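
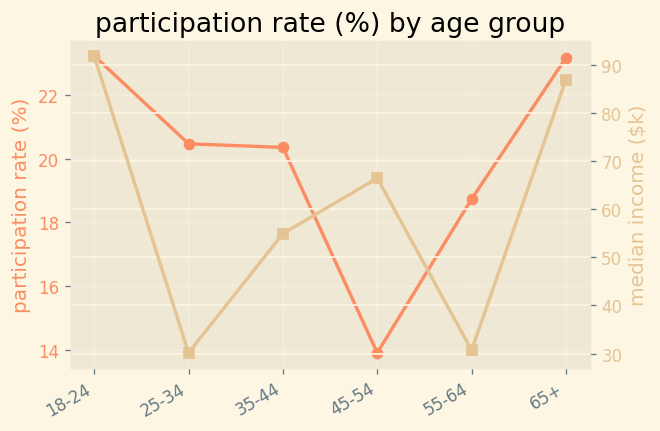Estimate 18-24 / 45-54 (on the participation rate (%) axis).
≈ 1.64×

18-24 ≈ 23, 45-54 ≈ 14; 23/14 ≈ 1.64.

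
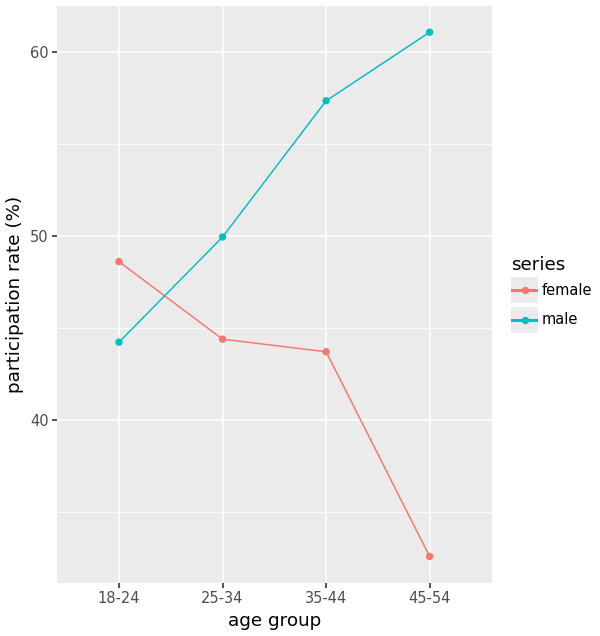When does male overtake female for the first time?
18-24: male ≈ 45 vs female ≈ 50 (not yet); 25-34: male ≈ 50 vs female ≈ 45 (first crossover).

25-34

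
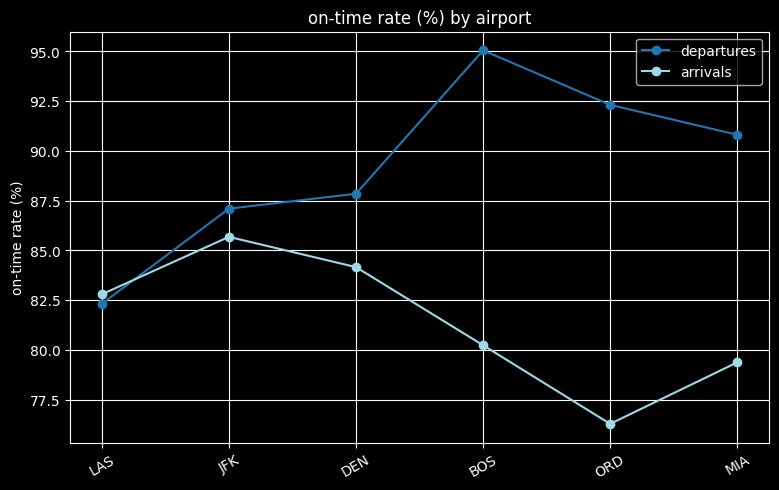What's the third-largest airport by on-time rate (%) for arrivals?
LAS

Top 4 for arrivals: JFK ≈ 86, DEN ≈ 84, LAS ≈ 82, BOS ≈ 80.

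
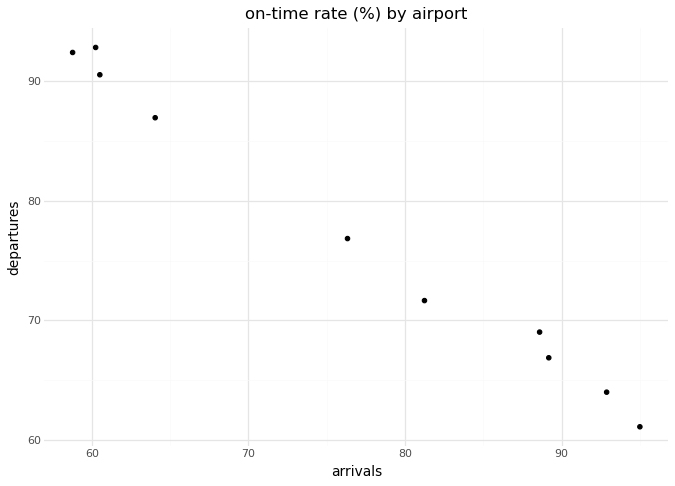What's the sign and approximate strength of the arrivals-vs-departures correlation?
negative, strong

Points are negatively correlated; strong (|r| ≈ 1.0).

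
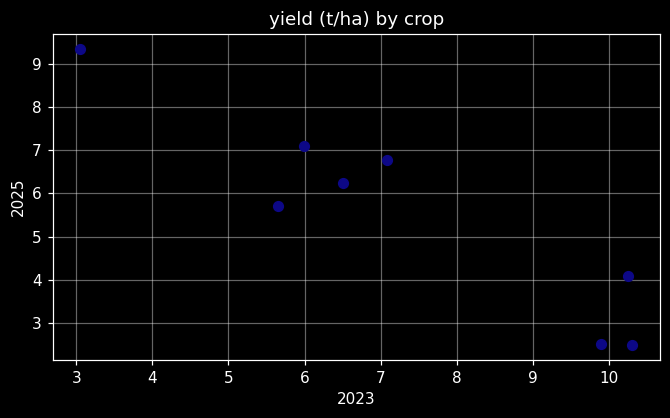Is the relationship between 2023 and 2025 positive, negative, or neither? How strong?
negative, strong

Points are negatively correlated; strong (|r| ≈ 0.9).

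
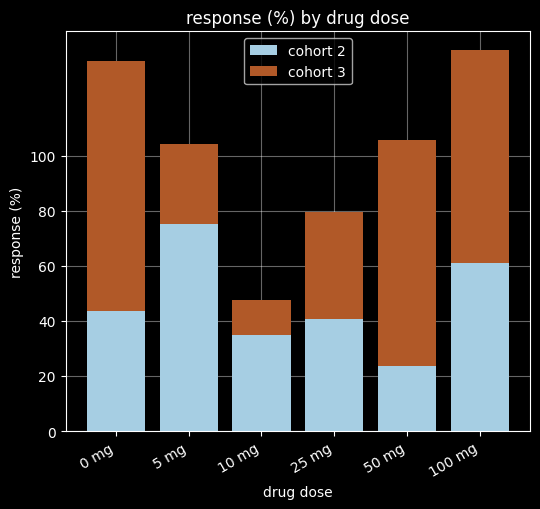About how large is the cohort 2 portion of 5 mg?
≈ 80

cohort 2 top ≈ 80, bottom ≈ 0; segment ≈ 80.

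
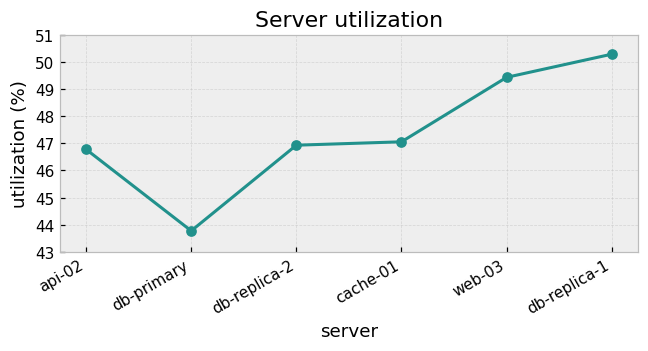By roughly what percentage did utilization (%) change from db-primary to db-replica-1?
≈ +13.6%

db-primary ≈ 44, db-replica-1 ≈ 50; (50 − 44) / 44 ≈ +13.6%.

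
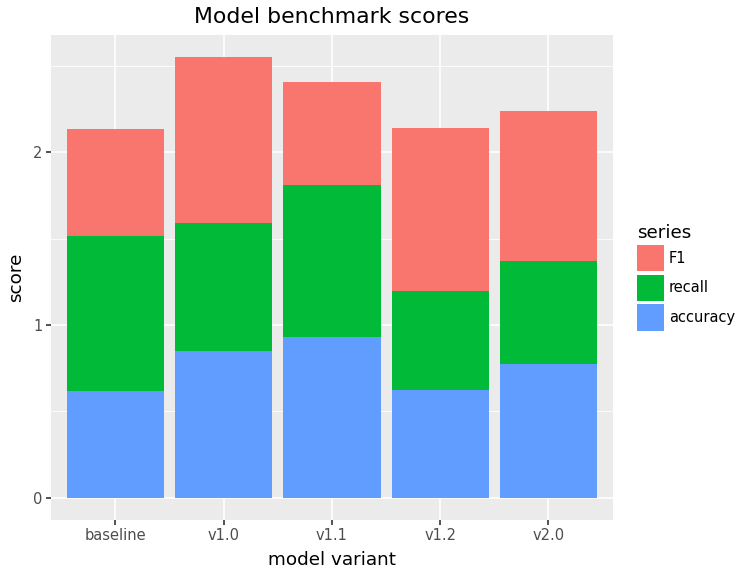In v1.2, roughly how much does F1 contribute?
≈ 1.0

F1 top ≈ 2.0, bottom ≈ 1.0; segment ≈ 1.0.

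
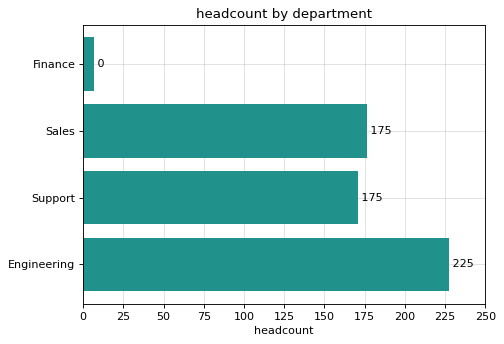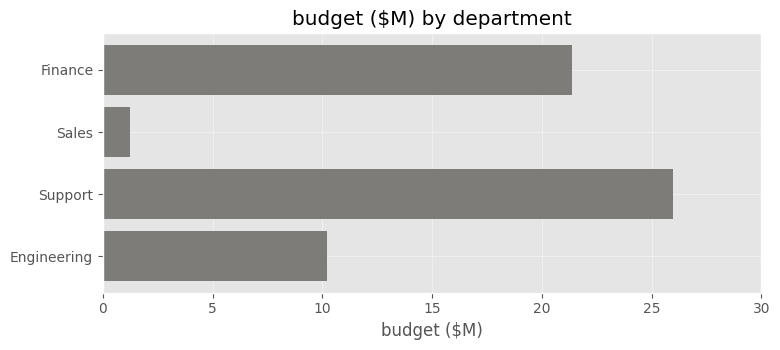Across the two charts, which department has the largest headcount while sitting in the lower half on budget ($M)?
Engineering

Chart 2 median budget ($M) ≈ 15; below-median departments: Sales, Engineering. Among those, Engineering has the highest headcount (≈ 225).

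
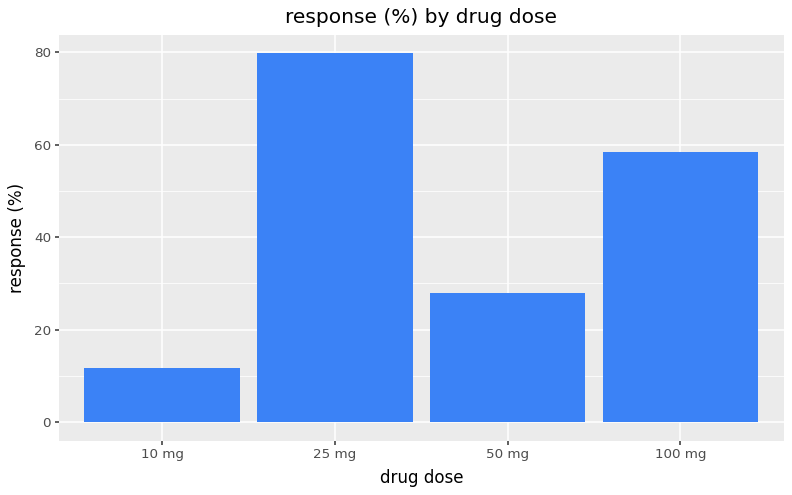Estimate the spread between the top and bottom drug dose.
≈ 70

Max 25 mg ≈ 80, min 10 mg ≈ 10; range ≈ 70.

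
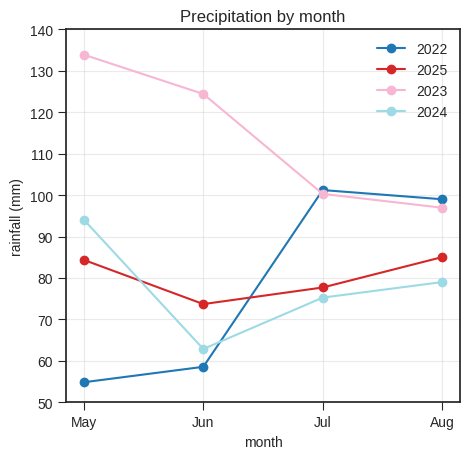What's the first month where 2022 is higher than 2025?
Jun: 2022 ≈ 60 vs 2025 ≈ 70 (not yet); Jul: 2022 ≈ 100 vs 2025 ≈ 80 (first crossover).

Jul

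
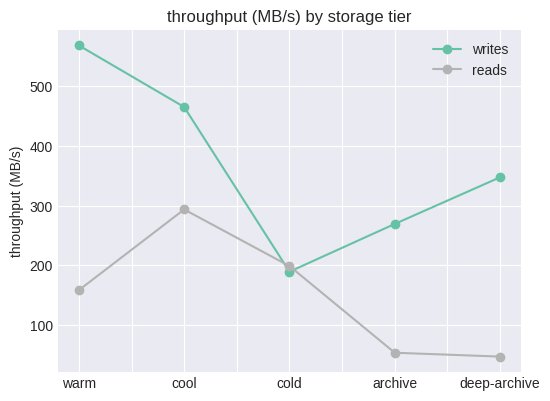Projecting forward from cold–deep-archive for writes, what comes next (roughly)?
≈ 425

Last three: 200, 250, 350 → slope ≈ 75/step → next ≈ 425.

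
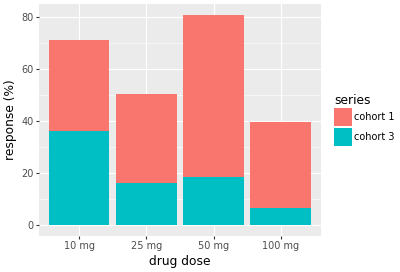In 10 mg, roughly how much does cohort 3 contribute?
cohort 3 top ≈ 40, bottom ≈ 0; segment ≈ 40.

≈ 40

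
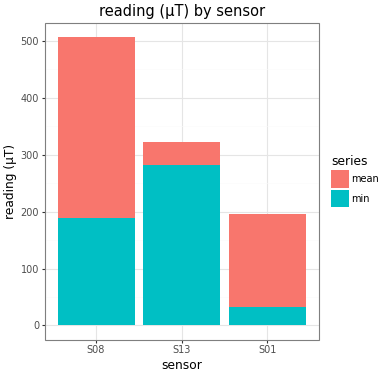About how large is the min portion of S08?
min top ≈ 200, bottom ≈ 0; segment ≈ 200.

≈ 200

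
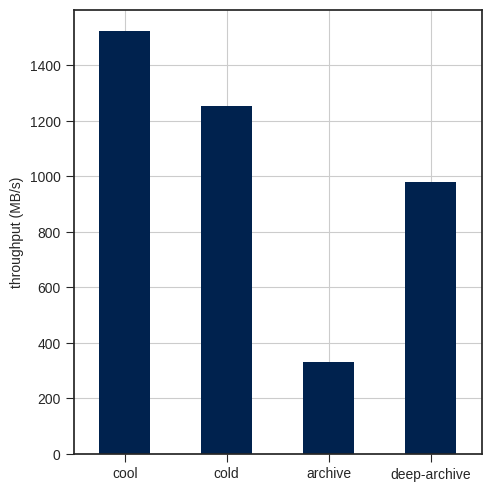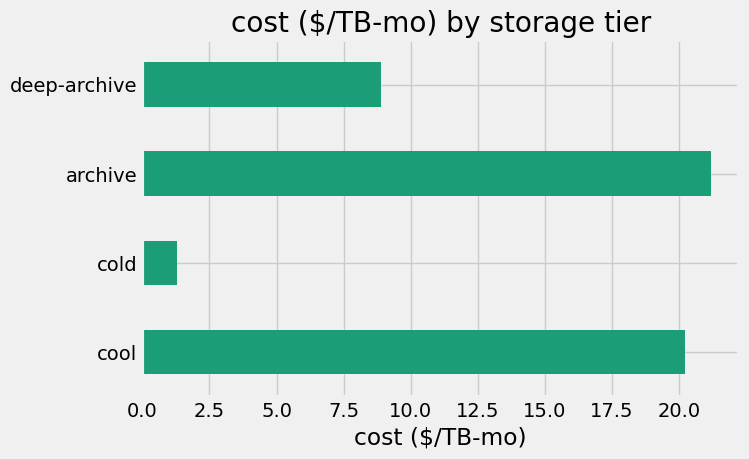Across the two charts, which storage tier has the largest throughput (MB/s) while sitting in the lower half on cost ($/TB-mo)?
Chart 2 median cost ($/TB-mo) ≈ 14; below-median storage tiers: cold, deep-archive. Among those, cold has the highest throughput (MB/s) (≈ 1200).

cold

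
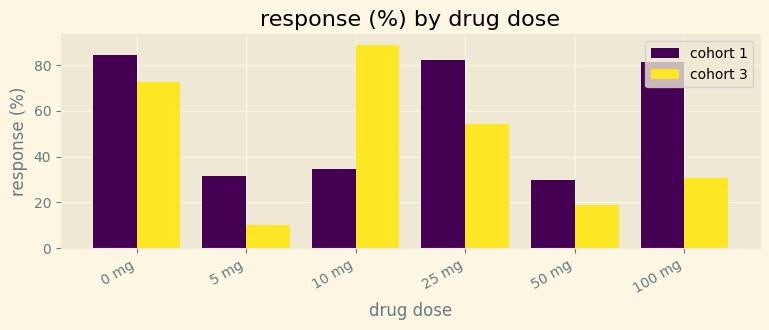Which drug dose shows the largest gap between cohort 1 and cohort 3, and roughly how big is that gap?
10 mg: cohort 1 ≈ 30, cohort 3 ≈ 90 → gap ≈ 60. Next-largest (100 mg) is only ≈ 50.

10 mg, ≈ 60 %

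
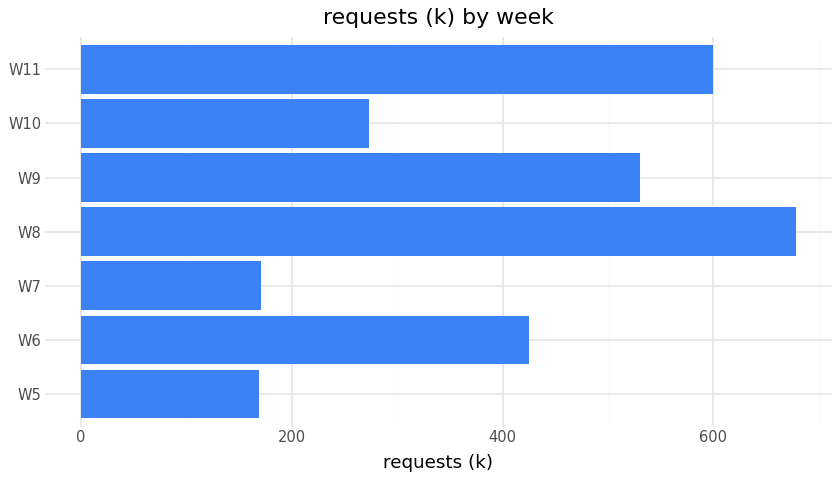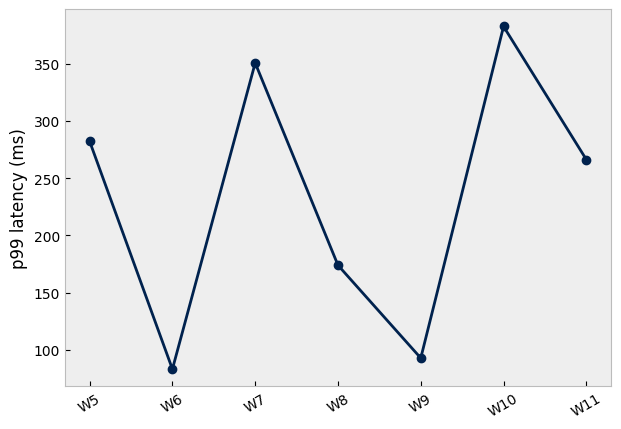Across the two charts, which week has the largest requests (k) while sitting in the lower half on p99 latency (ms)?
W8

Chart 2 median p99 latency (ms) ≈ 250; below-median weeks: W6, W8, W9. Among those, W8 has the highest requests (k) (≈ 700).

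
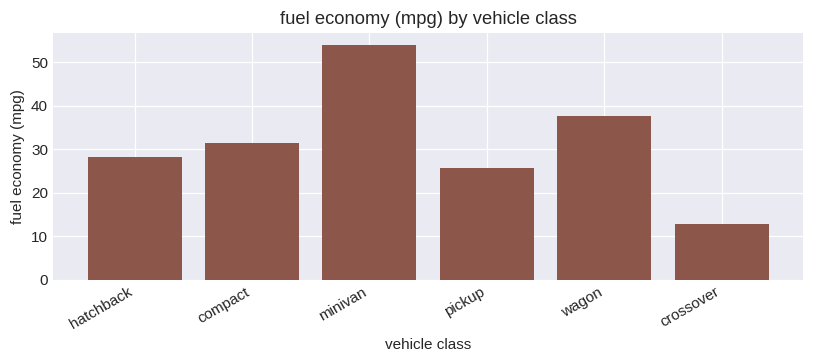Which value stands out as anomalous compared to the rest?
minivan ≈ 55; the rest sit between ≈ 15 and ≈ 40.

minivan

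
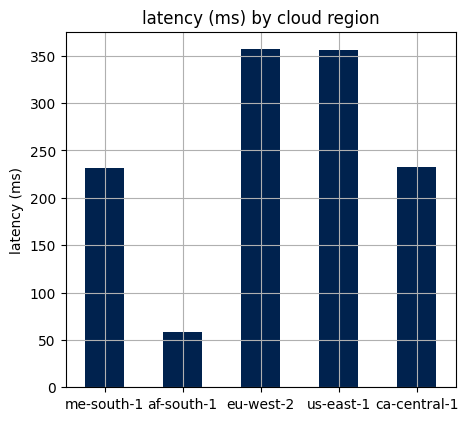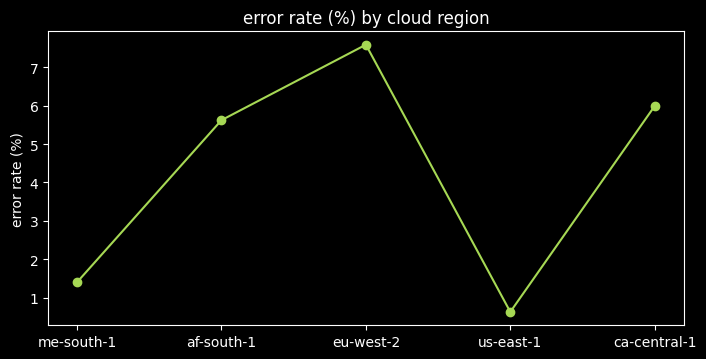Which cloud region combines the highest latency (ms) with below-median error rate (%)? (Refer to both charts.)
Chart 2 median error rate (%) ≈ 6; below-median cloud regions: me-south-1, us-east-1. Among those, us-east-1 has the highest latency (ms) (≈ 350).

us-east-1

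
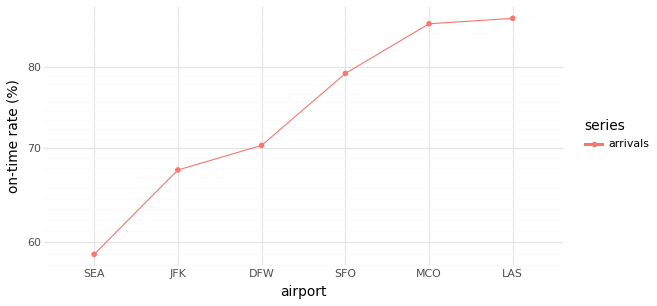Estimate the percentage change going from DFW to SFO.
≈ +14.3%

DFW ≈ 70, SFO ≈ 80; (80 − 70) / 70 ≈ +14.3%.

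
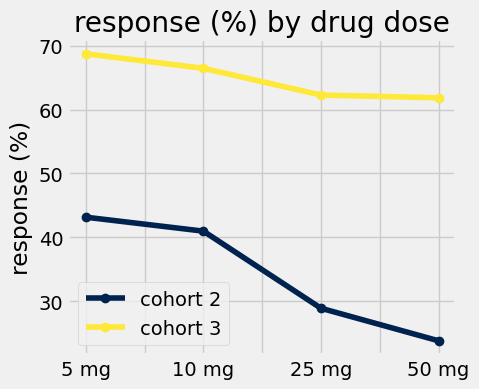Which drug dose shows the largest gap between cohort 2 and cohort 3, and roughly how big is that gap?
50 mg: cohort 2 ≈ 25, cohort 3 ≈ 60 → gap ≈ 35. Next-largest (25 mg) is only ≈ 30.

50 mg, ≈ 35 %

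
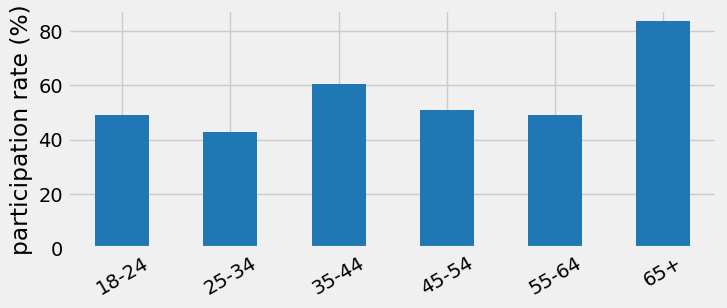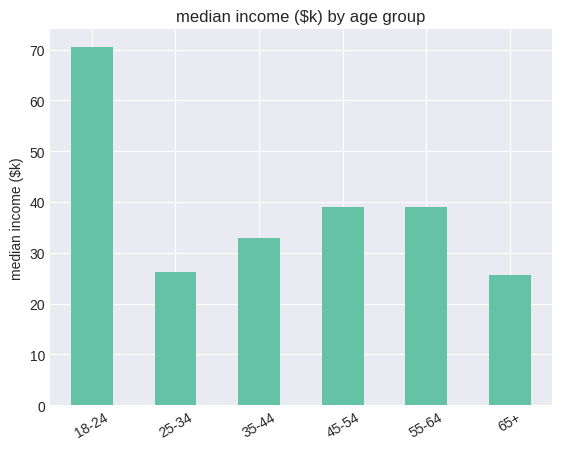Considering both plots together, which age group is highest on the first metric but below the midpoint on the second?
65+

Chart 2 median median income ($k) ≈ 40; below-median age groups: 25-34, 35-44, 65+. Among those, 65+ has the highest participation rate (%) (≈ 80).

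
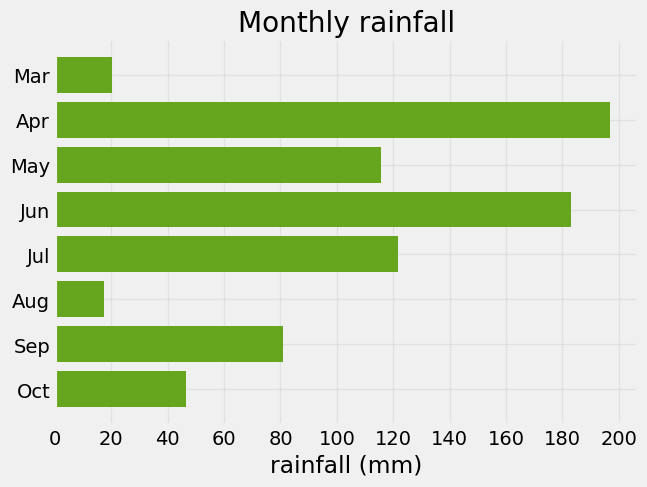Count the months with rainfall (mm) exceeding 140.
2

Above 140: Apr, Jun.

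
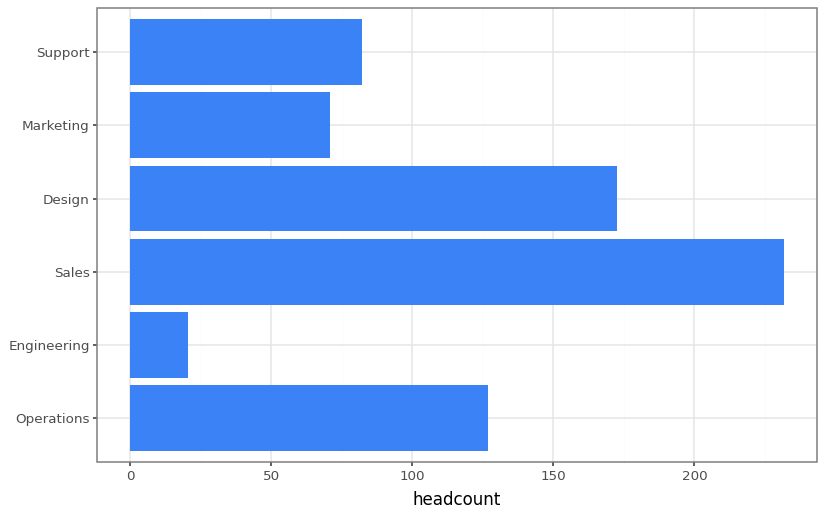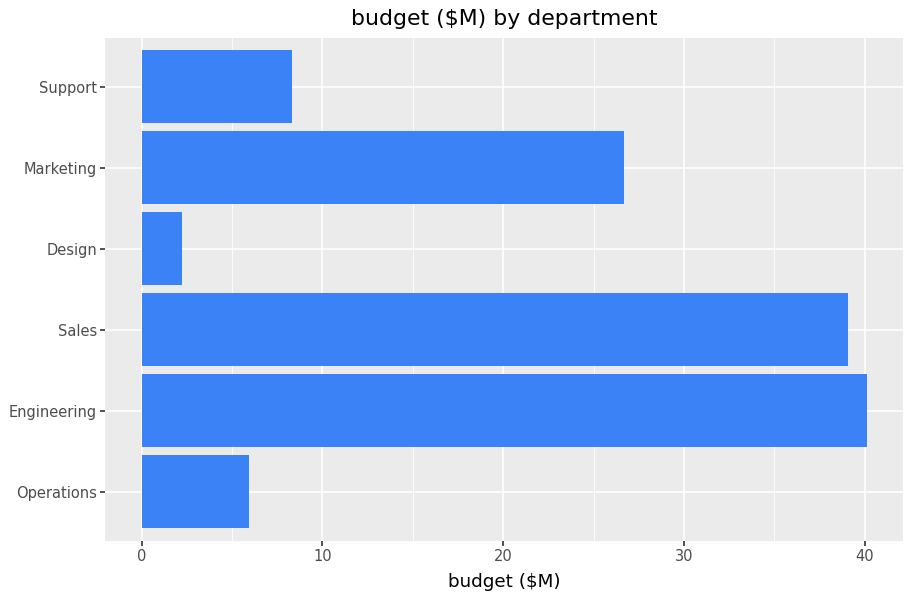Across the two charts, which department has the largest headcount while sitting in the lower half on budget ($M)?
Design

Chart 2 median budget ($M) ≈ 15; below-median departments: Operations, Design, Support. Among those, Design has the highest headcount (≈ 175).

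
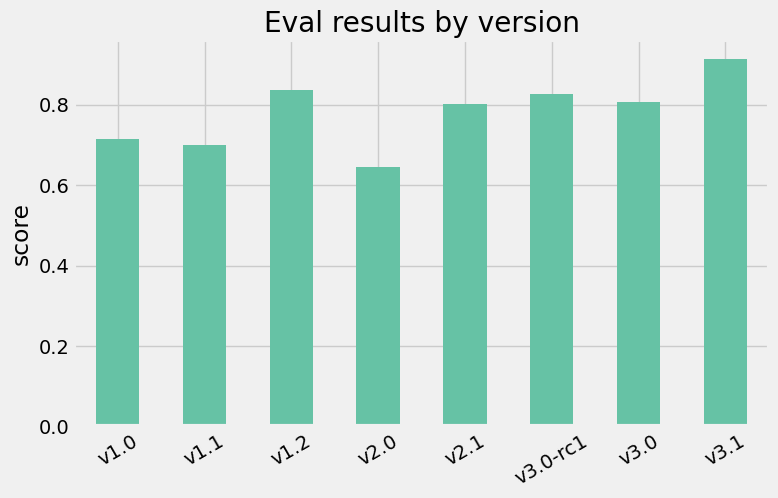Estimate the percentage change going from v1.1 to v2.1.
≈ +14.3%

v1.1 ≈ 0.7, v2.1 ≈ 0.8; (0.8 − 0.7) / 0.7 ≈ +14.3%.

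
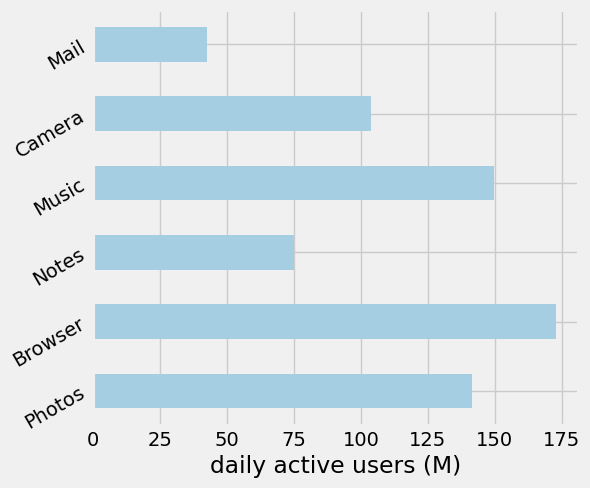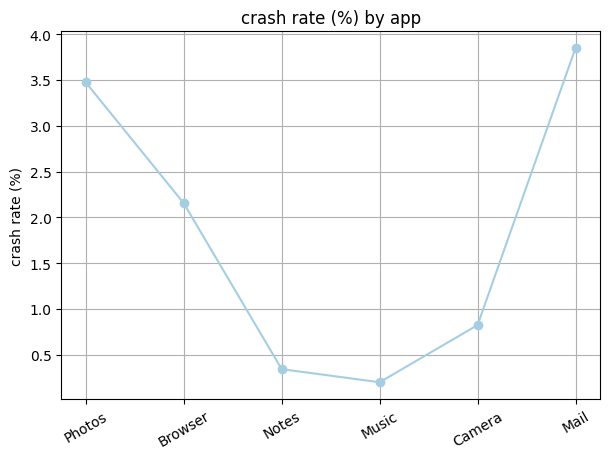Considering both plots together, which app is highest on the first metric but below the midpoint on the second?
Music

Chart 2 median crash rate (%) ≈ 1.5; below-median apps: Notes, Music, Camera. Among those, Music has the highest daily active users (M) (≈ 140).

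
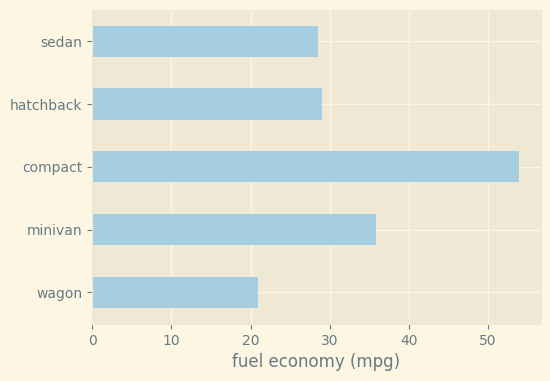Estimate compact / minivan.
compact ≈ 55, minivan ≈ 35; 55/35 ≈ 1.57.

≈ 1.57×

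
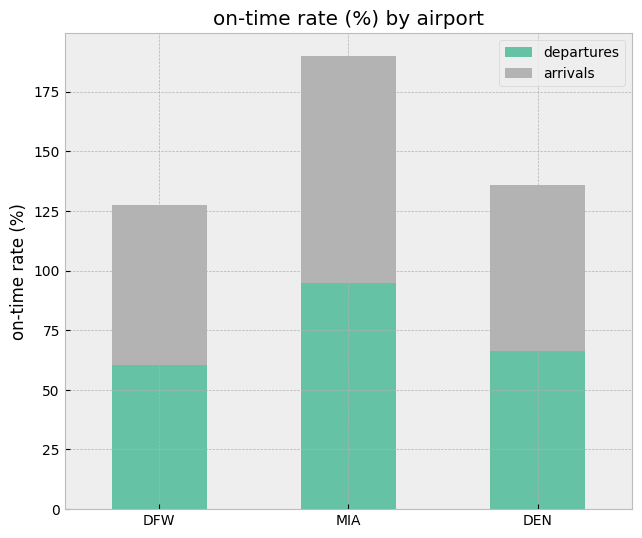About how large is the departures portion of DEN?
≈ 60

departures top ≈ 60, bottom ≈ 0; segment ≈ 60.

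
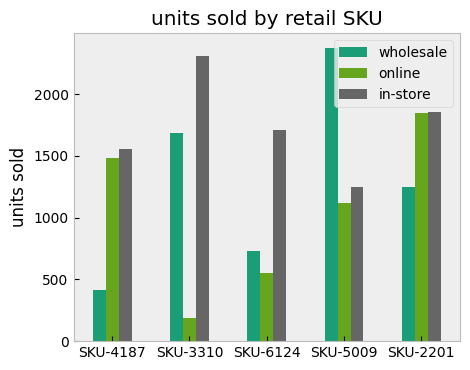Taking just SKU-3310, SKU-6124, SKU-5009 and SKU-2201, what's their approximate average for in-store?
≈ 1800

(2400 + 1800 + 1200 + 1800) / 4 ≈ 1800.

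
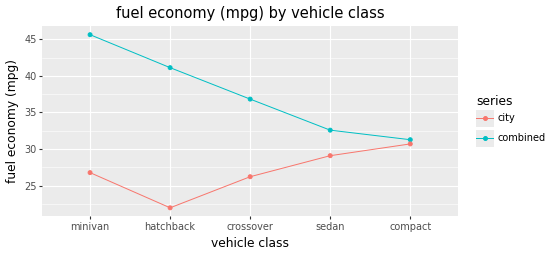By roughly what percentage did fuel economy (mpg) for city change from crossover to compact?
≈ +15.4%

crossover ≈ 26, compact ≈ 30; (30 − 26) / 26 ≈ +15.4%.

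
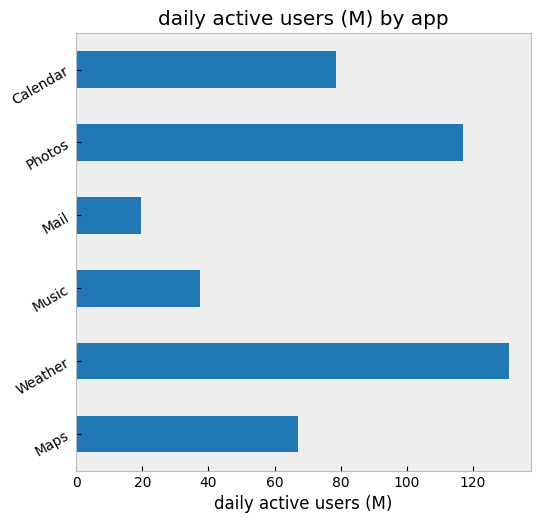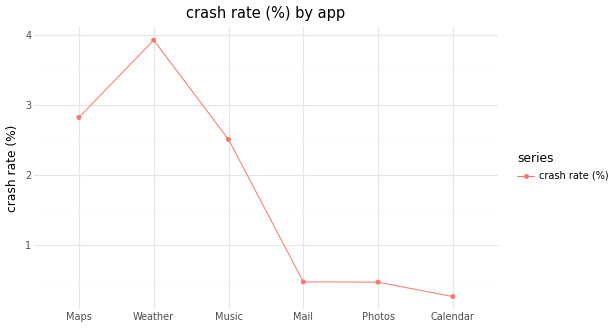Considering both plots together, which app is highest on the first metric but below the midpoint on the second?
Chart 2 median crash rate (%) ≈ 1.5; below-median apps: Mail, Photos, Calendar. Among those, Photos has the highest daily active users (M) (≈ 120).

Photos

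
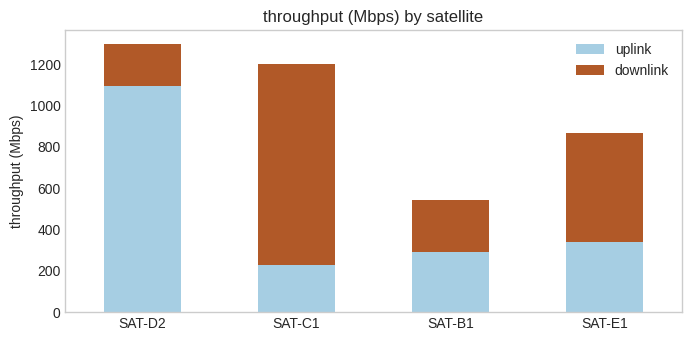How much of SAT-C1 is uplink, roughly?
≈ 200

uplink top ≈ 200, bottom ≈ 0; segment ≈ 200.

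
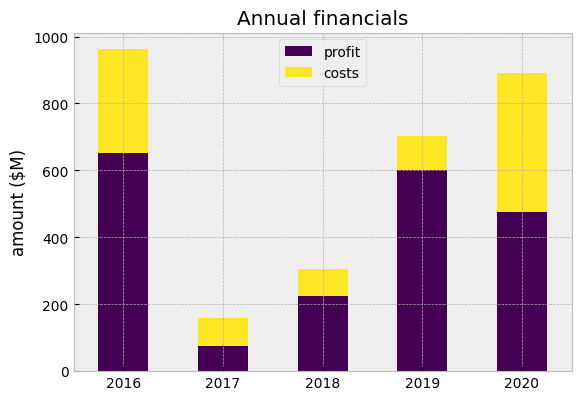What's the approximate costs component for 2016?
costs top ≈ 1000, bottom ≈ 700; segment ≈ 300.

≈ 300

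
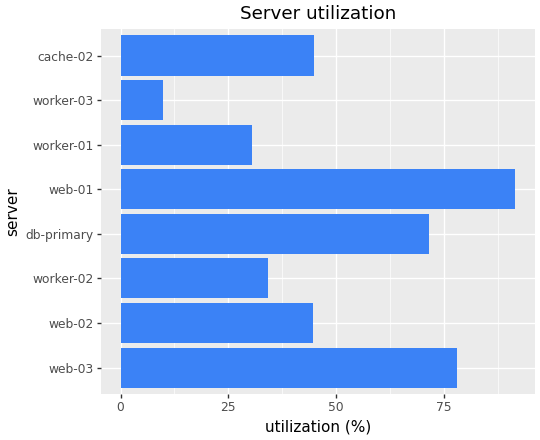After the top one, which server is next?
Top 3: web-01 ≈ 90, web-03 ≈ 80, db-primary ≈ 70.

web-03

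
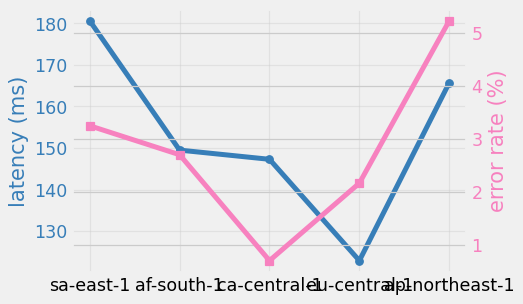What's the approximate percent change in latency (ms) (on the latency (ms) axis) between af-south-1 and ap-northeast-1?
≈ +10%

af-south-1 ≈ 150, ap-northeast-1 ≈ 165; (165 − 150) / 150 ≈ +10%.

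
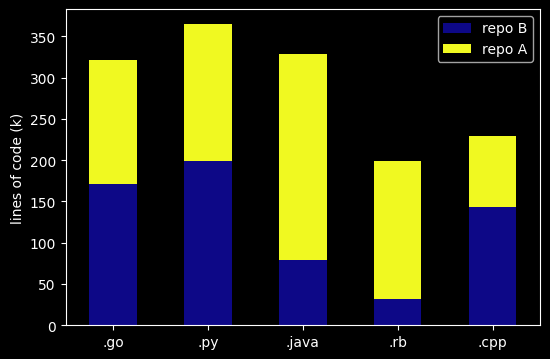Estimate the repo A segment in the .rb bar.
≈ 150

repo A top ≈ 200, bottom ≈ 50; segment ≈ 150.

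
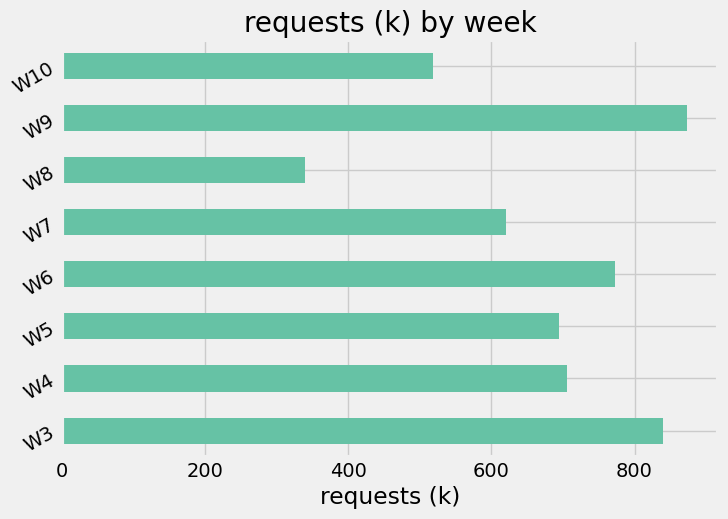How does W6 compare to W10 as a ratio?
W6 ≈ 800, W10 ≈ 500; 800/500 ≈ 1.6.

≈ 1.6×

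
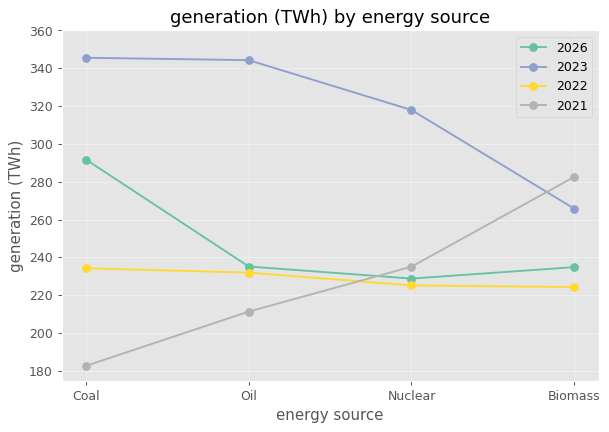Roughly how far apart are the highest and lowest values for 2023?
≈ 80

Max Coal ≈ 340, min Biomass ≈ 260; range ≈ 80.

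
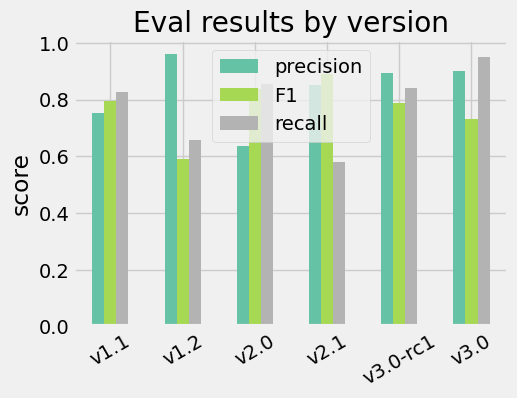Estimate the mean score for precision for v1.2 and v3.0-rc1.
(1.0 + 0.9) / 2 ≈ 0.95.

≈ 0.95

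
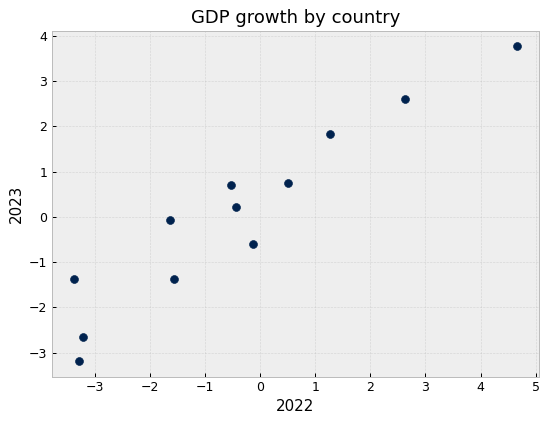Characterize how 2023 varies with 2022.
positive, strong

Points are positively correlated; strong (|r| ≈ 0.9).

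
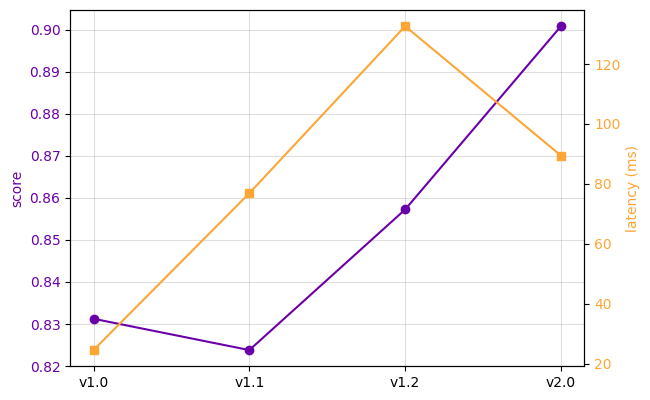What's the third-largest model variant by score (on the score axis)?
Top 4 (on the score axis): v2.0 ≈ 0.90, v1.2 ≈ 0.86, v1.0 ≈ 0.83, v1.1 ≈ 0.82.

v1.0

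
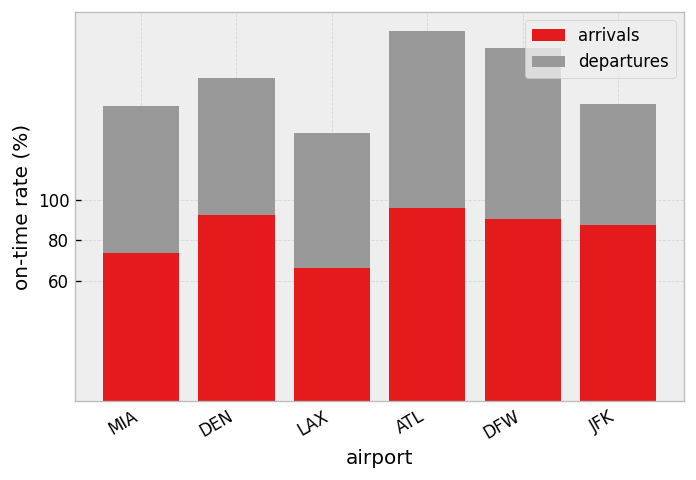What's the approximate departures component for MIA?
≈ 60

departures top ≈ 140, bottom ≈ 80; segment ≈ 60.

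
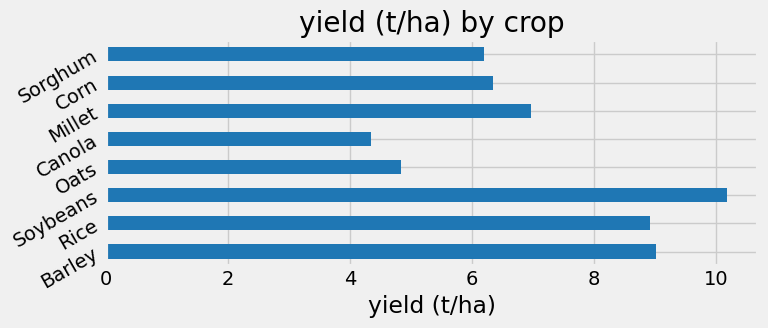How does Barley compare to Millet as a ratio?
≈ 1.29×

Barley ≈ 9, Millet ≈ 7; 9/7 ≈ 1.29.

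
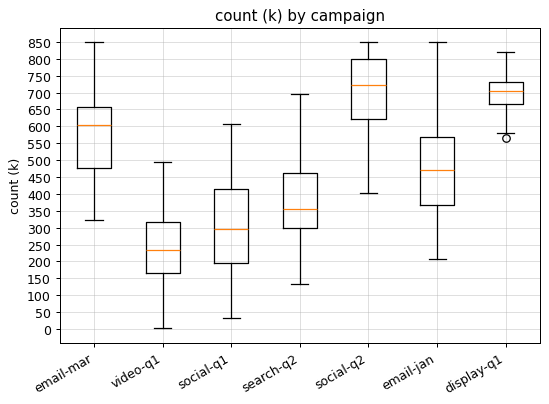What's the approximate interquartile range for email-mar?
Q3 ≈ 650, Q1 ≈ 500; IQR ≈ 150.

≈ 150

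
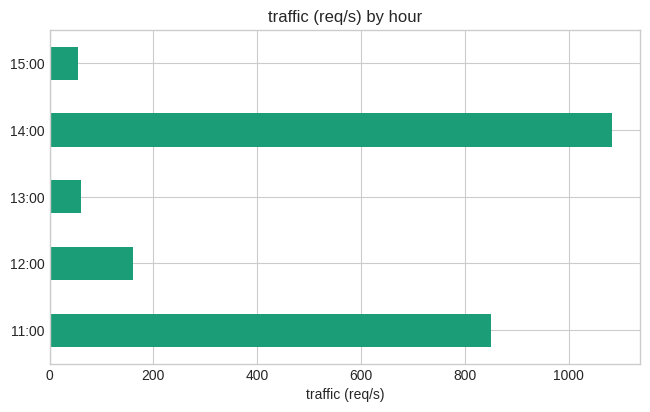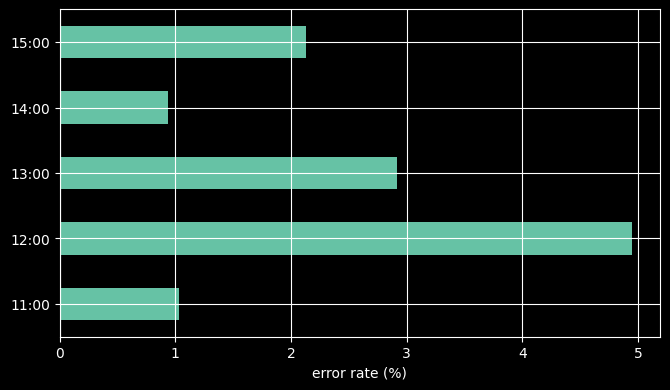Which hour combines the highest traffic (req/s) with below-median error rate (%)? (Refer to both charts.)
14:00

Chart 2 median error rate (%) ≈ 2; below-median hours: 11:00, 14:00. Among those, 14:00 has the highest traffic (req/s) (≈ 1100).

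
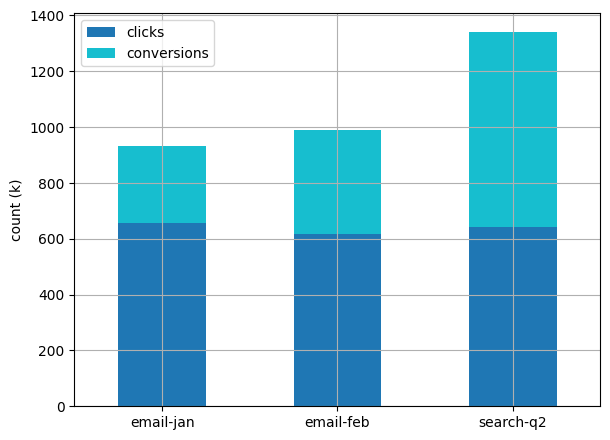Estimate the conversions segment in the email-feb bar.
≈ 400

conversions top ≈ 1000, bottom ≈ 600; segment ≈ 400.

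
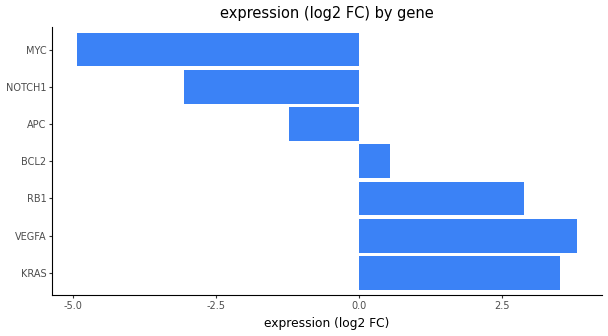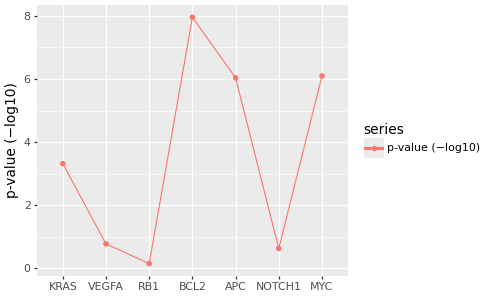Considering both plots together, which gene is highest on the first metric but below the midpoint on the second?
Chart 2 median p-value (−log10) ≈ 3; below-median genes: VEGFA, RB1, NOTCH1. Among those, VEGFA has the highest expression (log2 FC) (≈ 4).

VEGFA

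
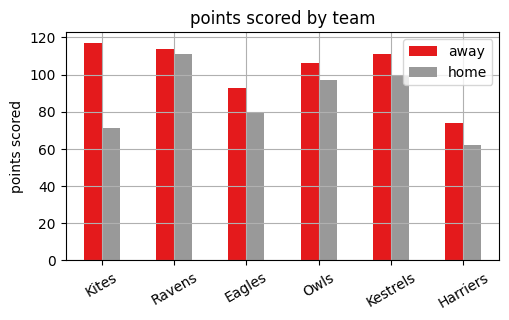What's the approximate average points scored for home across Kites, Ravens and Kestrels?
(70 + 110 + 100) / 3 ≈ 93.

≈ 93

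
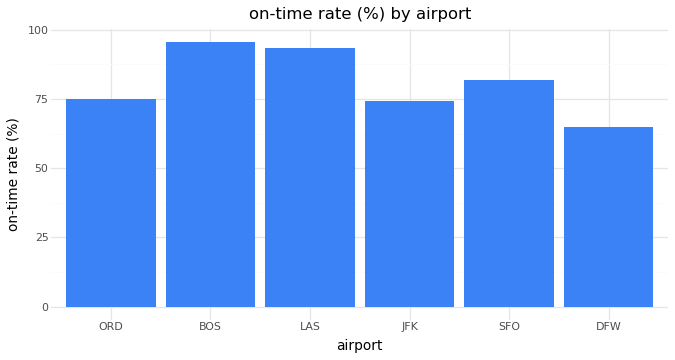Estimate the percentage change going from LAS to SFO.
≈ -11.1%

LAS ≈ 90, SFO ≈ 80; (80 − 90) / 90 ≈ -11.1%.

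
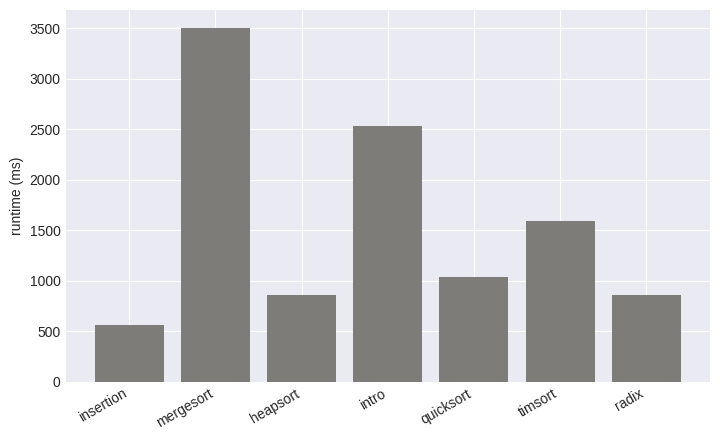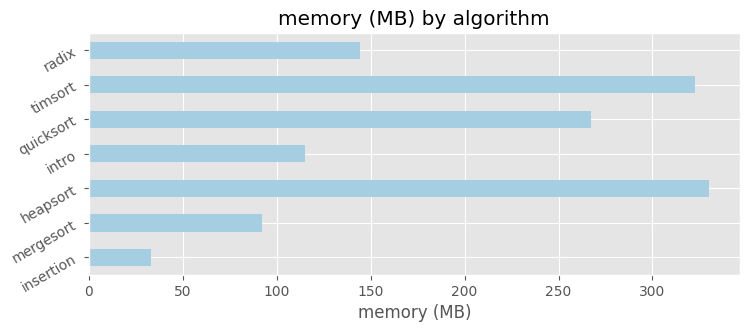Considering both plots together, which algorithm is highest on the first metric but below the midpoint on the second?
Chart 2 median memory (MB) ≈ 150; below-median algorithms: insertion, mergesort, intro. Among those, mergesort has the highest runtime (ms) (≈ 3500).

mergesort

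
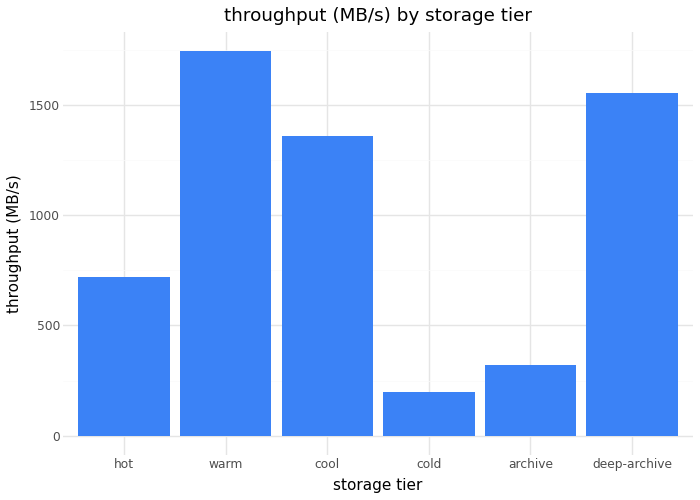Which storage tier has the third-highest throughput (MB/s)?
Top 4: warm ≈ 1800, deep-archive ≈ 1600, cool ≈ 1400, hot ≈ 800.

cool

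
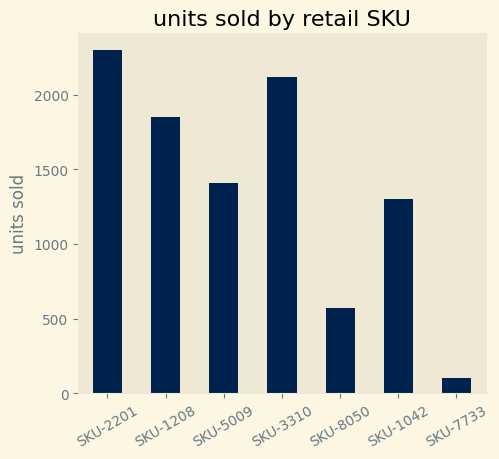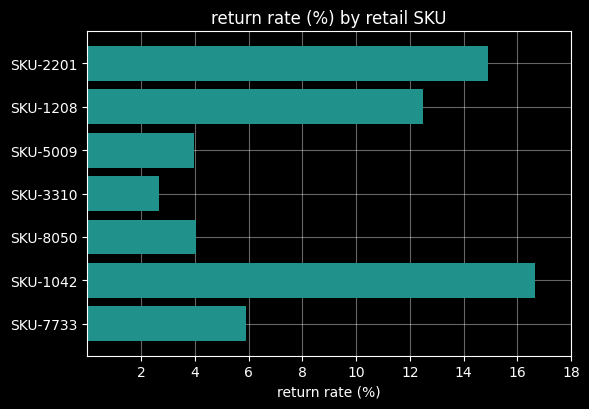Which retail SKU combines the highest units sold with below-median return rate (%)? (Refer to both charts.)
Chart 2 median return rate (%) ≈ 6; below-median retail SKUs: SKU-5009, SKU-3310, SKU-8050. Among those, SKU-3310 has the highest units sold (≈ 2000).

SKU-3310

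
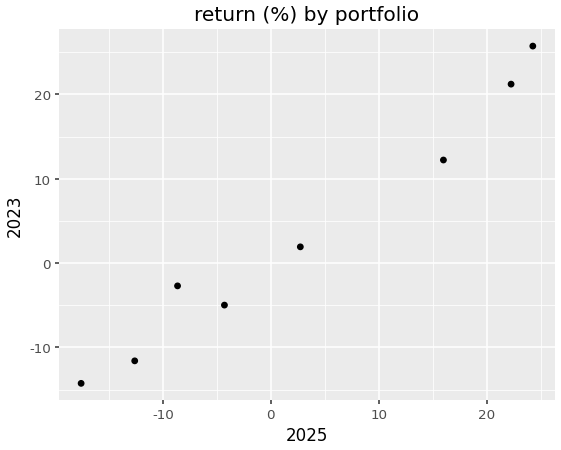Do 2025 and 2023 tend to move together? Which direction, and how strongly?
positive, strong

Points are positively correlated; strong (|r| ≈ 1.0).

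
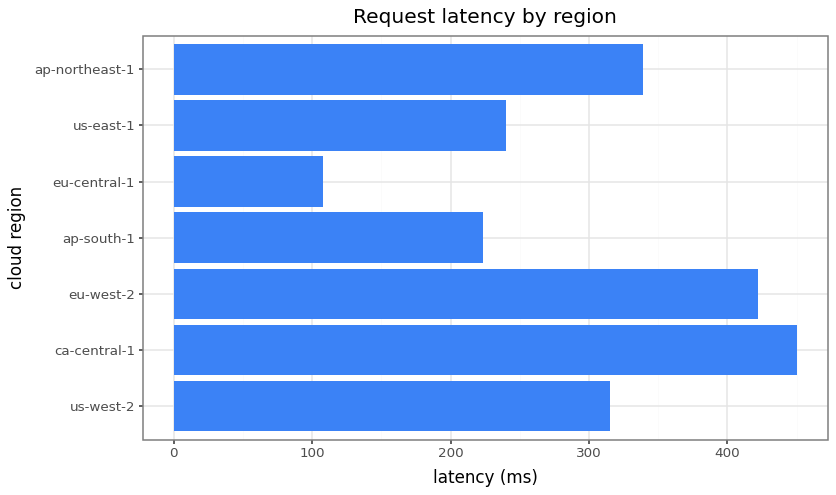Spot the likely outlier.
eu-central-1 ≈ 100; the rest sit between ≈ 200 and ≈ 450.

eu-central-1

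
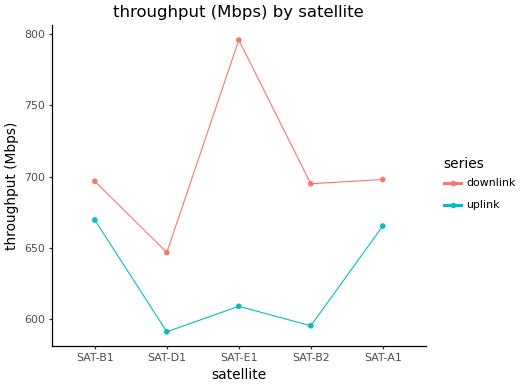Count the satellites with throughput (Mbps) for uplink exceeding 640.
Above 640: SAT-B1, SAT-A1.

2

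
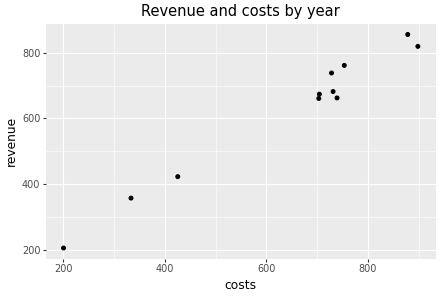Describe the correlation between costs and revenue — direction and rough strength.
positive, strong

Points are positively correlated; strong (|r| ≈ 1.0).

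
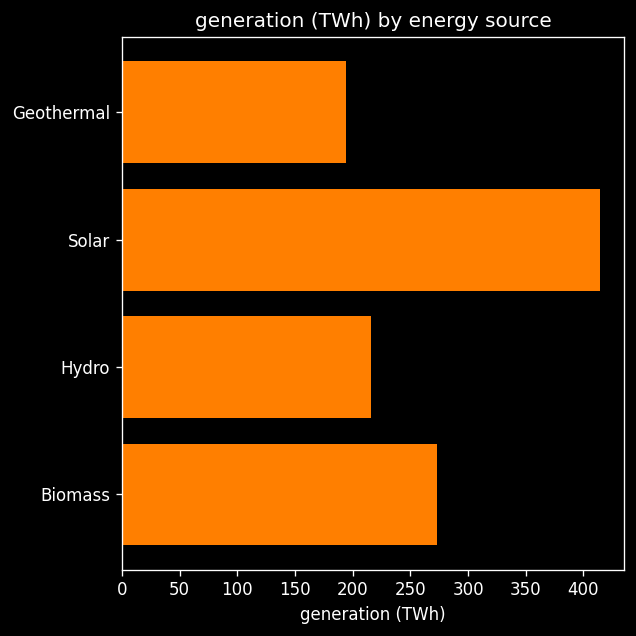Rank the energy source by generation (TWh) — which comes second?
Biomass

Top 3: Solar ≈ 400, Biomass ≈ 250, Hydro ≈ 200.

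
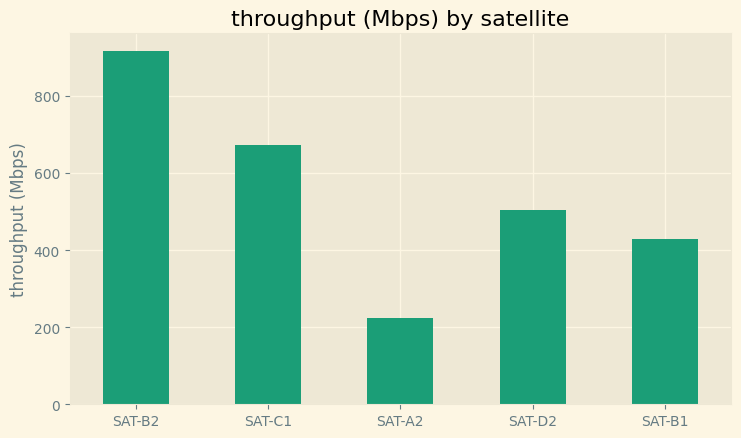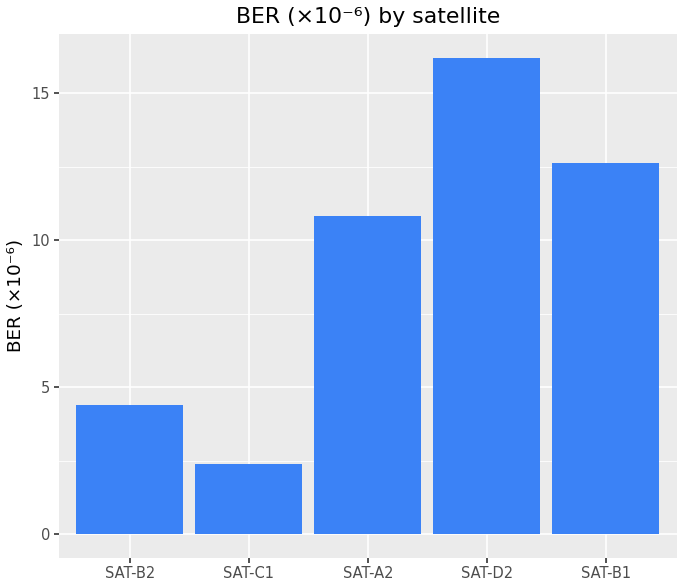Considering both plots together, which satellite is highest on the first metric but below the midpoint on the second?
SAT-B2

Chart 2 median BER (×10⁻⁶) ≈ 10; below-median satellites: SAT-B2, SAT-C1. Among those, SAT-B2 has the highest throughput (Mbps) (≈ 900).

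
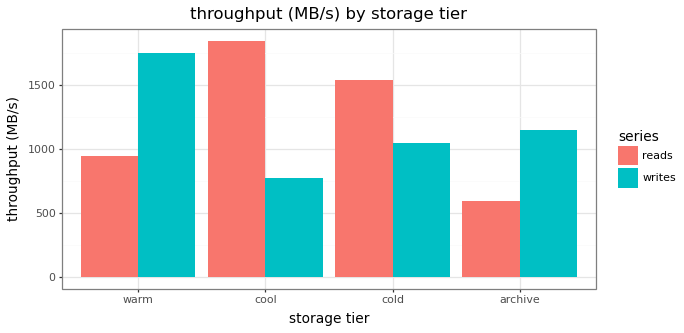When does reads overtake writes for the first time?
cool

warm: reads ≈ 1000 vs writes ≈ 1800 (not yet); cool: reads ≈ 1800 vs writes ≈ 800 (first crossover).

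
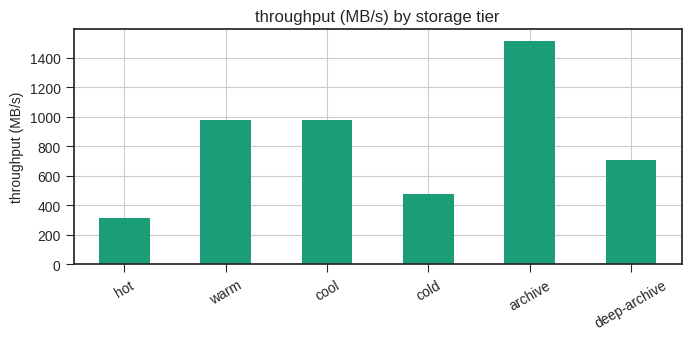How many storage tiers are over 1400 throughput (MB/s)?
1

Above 1400: archive.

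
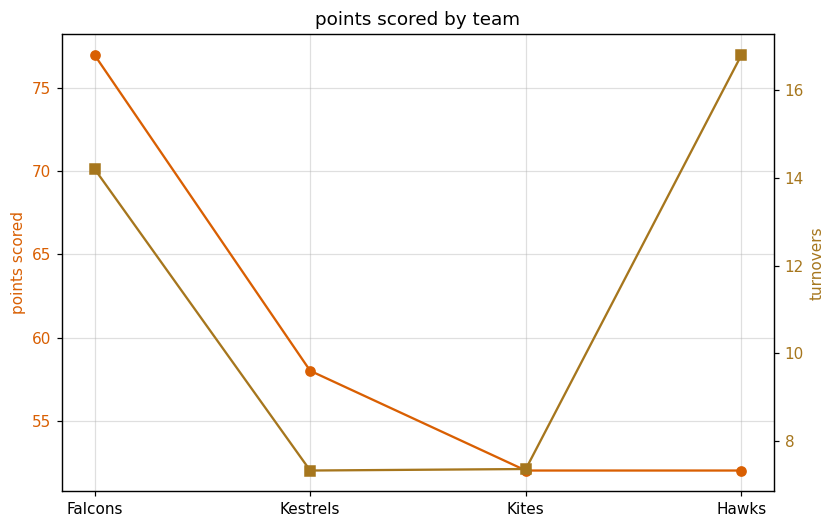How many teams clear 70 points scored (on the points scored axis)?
Above 70: Falcons.

1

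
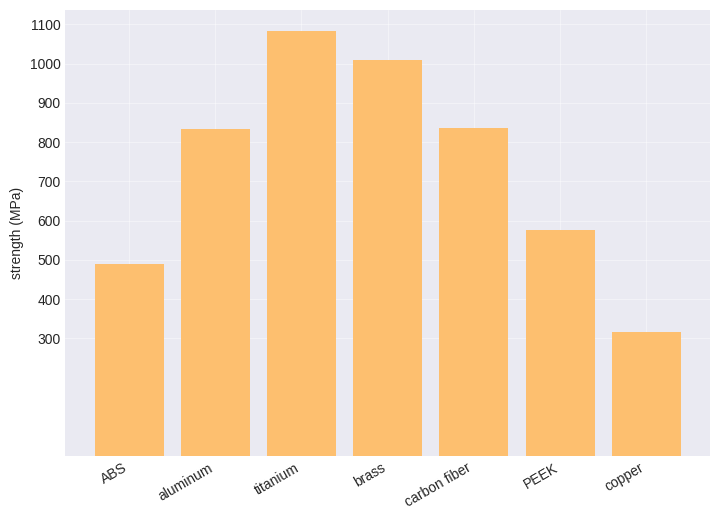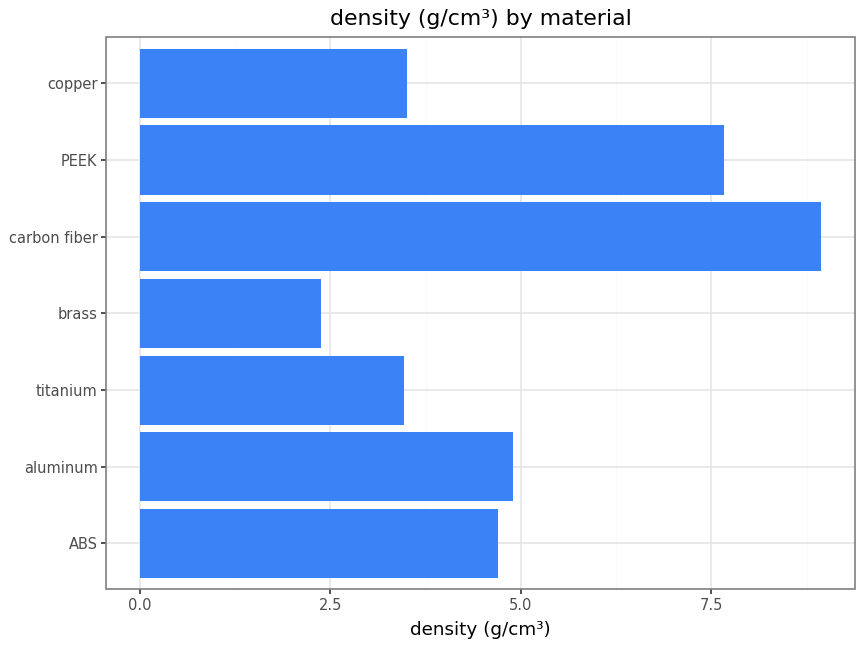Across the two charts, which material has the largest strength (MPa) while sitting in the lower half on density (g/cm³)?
Chart 2 median density (g/cm³) ≈ 5; below-median materials: titanium, brass, copper. Among those, titanium has the highest strength (MPa) (≈ 1100).

titanium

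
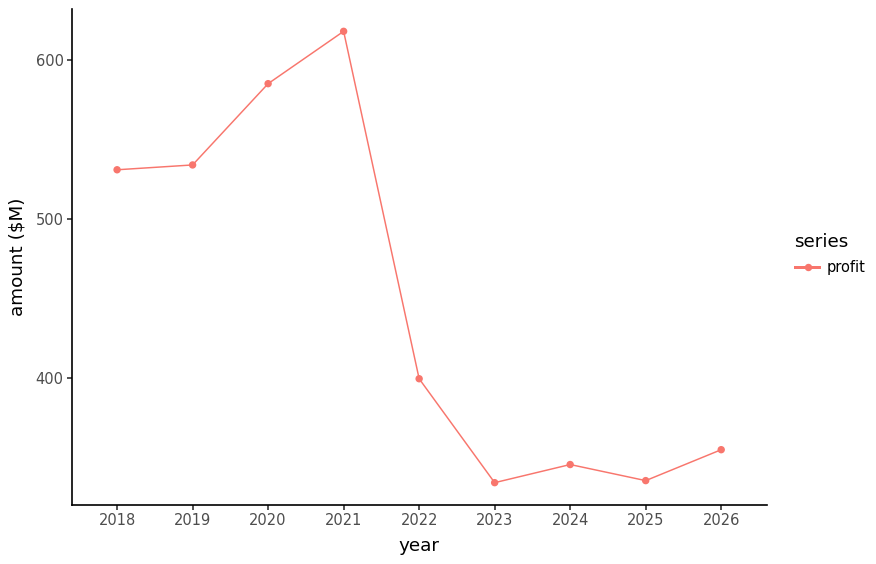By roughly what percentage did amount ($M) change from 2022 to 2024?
2022 ≈ 400, 2024 ≈ 350; (350 − 400) / 400 ≈ -12.5%.

≈ -12.5%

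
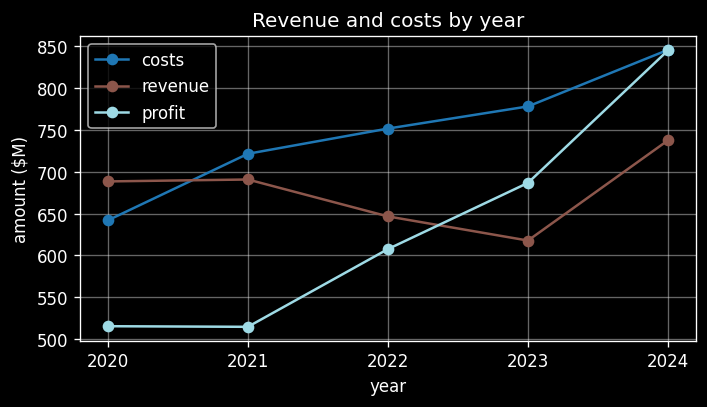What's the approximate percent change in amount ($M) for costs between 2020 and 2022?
2020 ≈ 650, 2022 ≈ 750; (750 − 650) / 650 ≈ +15.4%.

≈ +15.4%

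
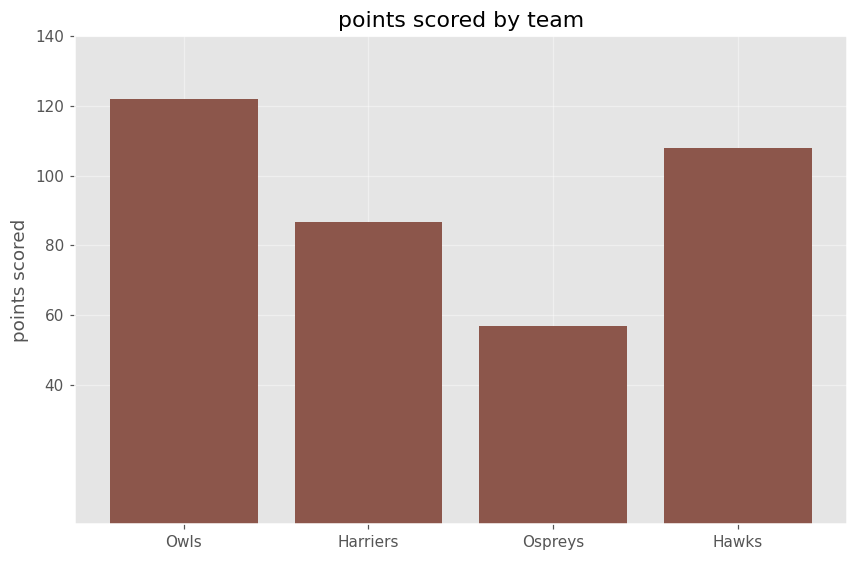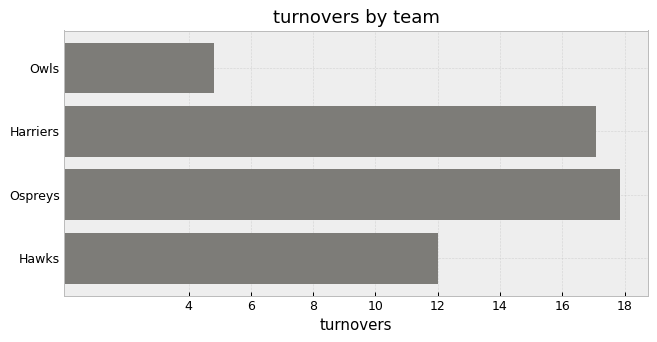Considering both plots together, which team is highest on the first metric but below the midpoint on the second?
Chart 2 median turnovers ≈ 14; below-median teams: Owls, Hawks. Among those, Owls has the highest points scored (≈ 120).

Owls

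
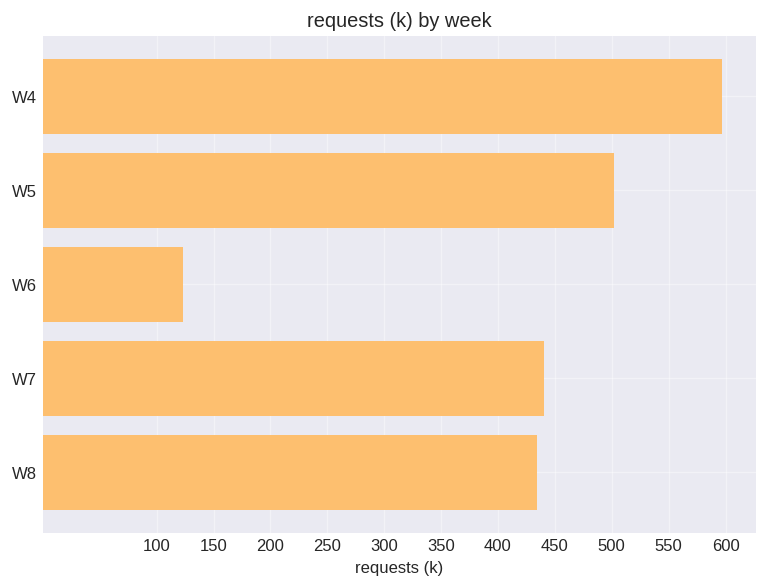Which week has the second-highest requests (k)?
W5

Top 3: W4 ≈ 600, W5 ≈ 500, W7 ≈ 450.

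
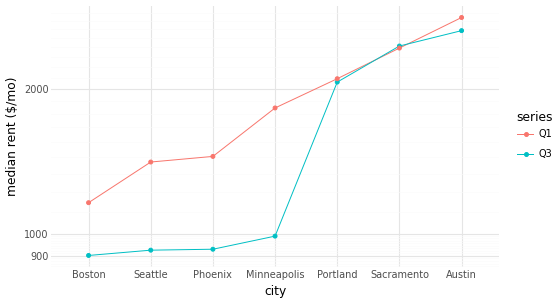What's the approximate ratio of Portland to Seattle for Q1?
≈ 1.57×

Portland ≈ 2200, Seattle ≈ 1400; 2200/1400 ≈ 1.57.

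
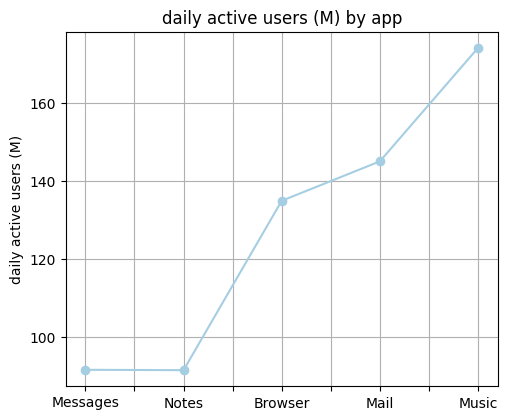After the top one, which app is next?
Mail

Top 3: Music ≈ 170, Mail ≈ 150, Browser ≈ 130.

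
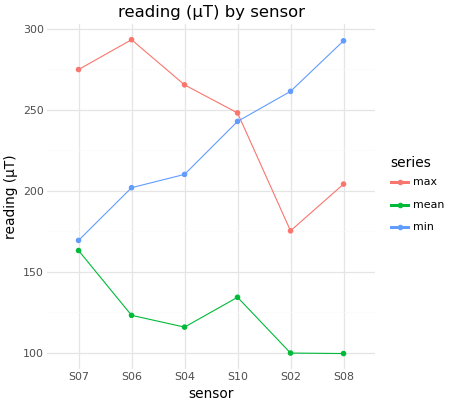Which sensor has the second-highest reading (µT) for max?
Top 3 for max: S06 ≈ 300, S07 ≈ 280, S04 ≈ 260.

S07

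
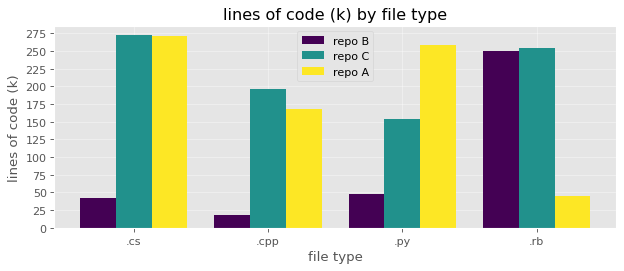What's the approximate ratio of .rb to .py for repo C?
≈ 1.67×

.rb ≈ 250, .py ≈ 150; 250/150 ≈ 1.67.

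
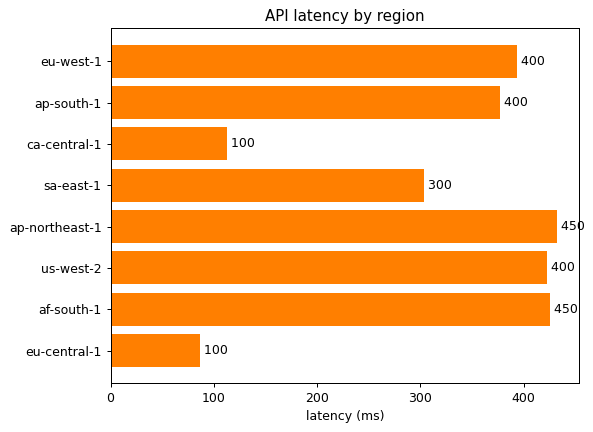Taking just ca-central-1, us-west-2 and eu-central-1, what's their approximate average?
(100 + 400 + 100) / 3 ≈ 200.

≈ 200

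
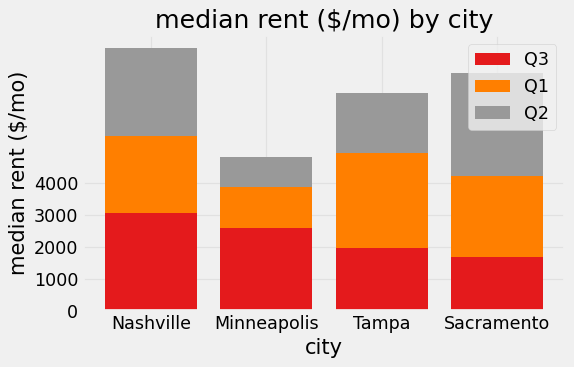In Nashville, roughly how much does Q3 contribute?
Q3 top ≈ 3000, bottom ≈ 0; segment ≈ 3000.

≈ 3000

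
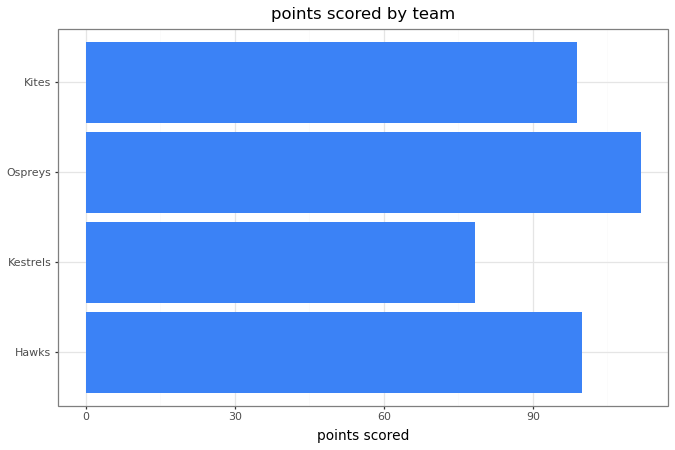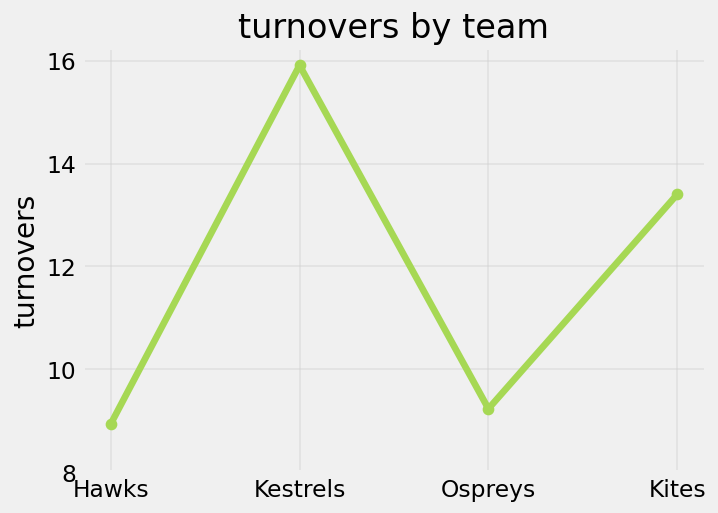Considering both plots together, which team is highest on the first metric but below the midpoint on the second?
Ospreys

Chart 2 median turnovers ≈ 12; below-median teams: Hawks, Ospreys. Among those, Ospreys has the highest points scored (≈ 120).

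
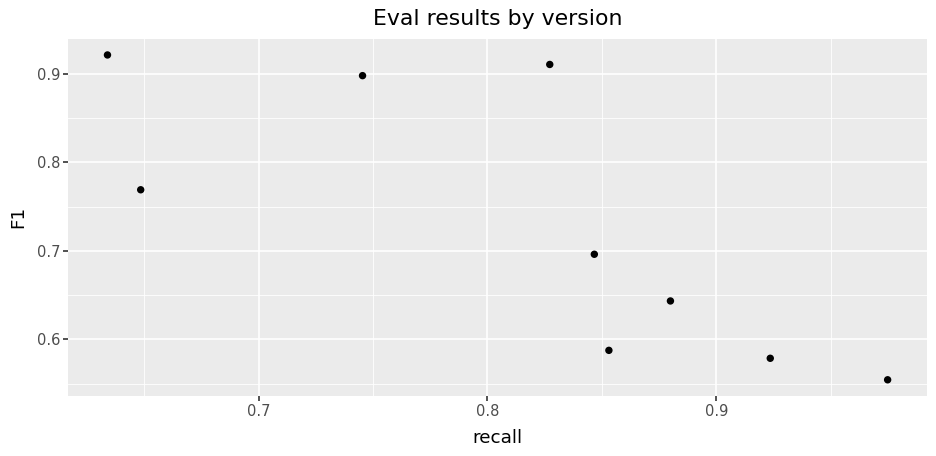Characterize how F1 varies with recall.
negative, strong

Points are negatively correlated; strong (|r| ≈ 0.8).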